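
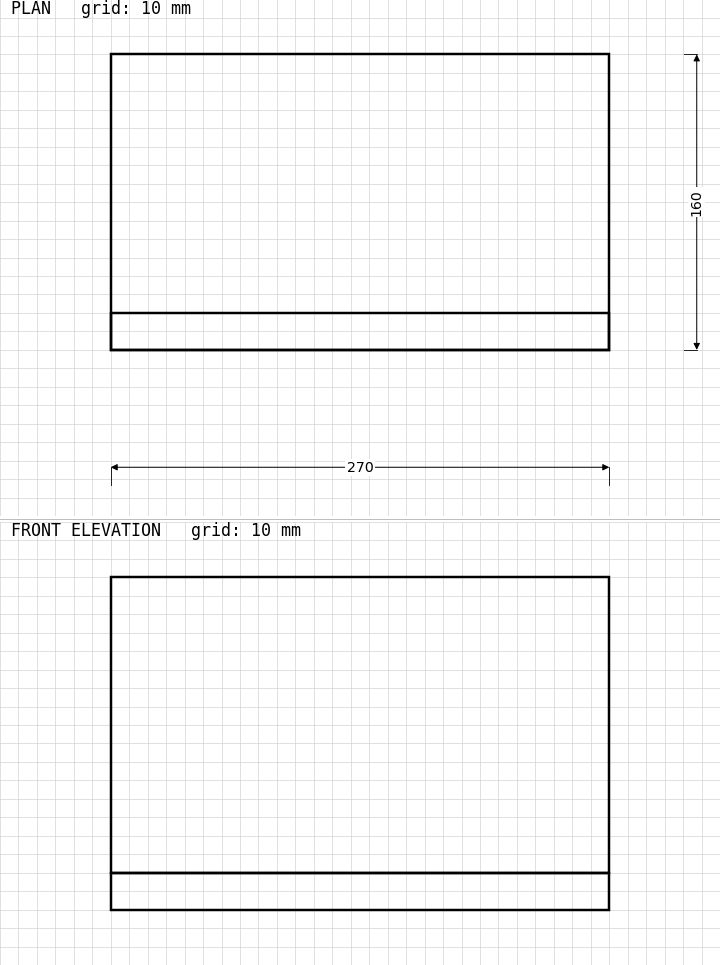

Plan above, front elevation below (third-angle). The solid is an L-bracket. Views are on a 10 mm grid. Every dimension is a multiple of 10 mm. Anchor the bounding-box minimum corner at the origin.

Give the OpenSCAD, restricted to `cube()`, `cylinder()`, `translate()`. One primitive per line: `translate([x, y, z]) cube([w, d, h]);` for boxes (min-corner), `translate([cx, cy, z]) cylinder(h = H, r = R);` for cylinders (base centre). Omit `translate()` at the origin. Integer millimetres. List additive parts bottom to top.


cube([270, 160, 20]);
translate([0, 0, 20]) cube([270, 20, 160]);


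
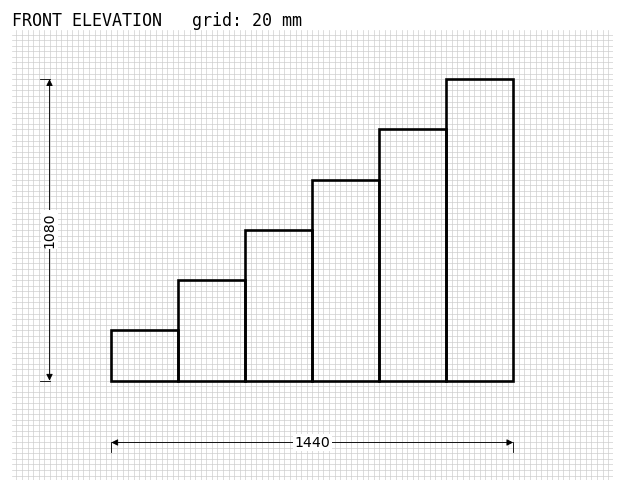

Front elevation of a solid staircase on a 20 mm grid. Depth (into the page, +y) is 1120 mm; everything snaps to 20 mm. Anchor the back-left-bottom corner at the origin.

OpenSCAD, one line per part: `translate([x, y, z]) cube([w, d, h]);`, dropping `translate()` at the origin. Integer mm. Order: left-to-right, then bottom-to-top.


cube([240, 1120, 180]);
translate([240, 0, 0]) cube([240, 1120, 360]);
translate([480, 0, 0]) cube([240, 1120, 540]);
translate([720, 0, 0]) cube([240, 1120, 720]);
translate([960, 0, 0]) cube([240, 1120, 900]);
translate([1200, 0, 0]) cube([240, 1120, 1080]);


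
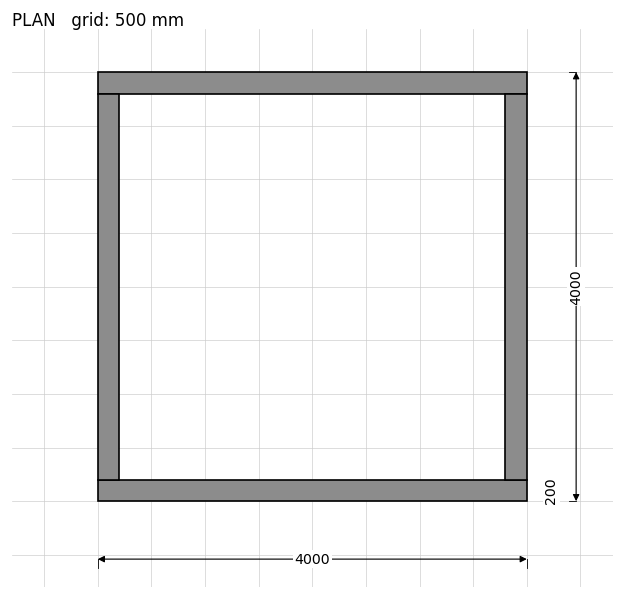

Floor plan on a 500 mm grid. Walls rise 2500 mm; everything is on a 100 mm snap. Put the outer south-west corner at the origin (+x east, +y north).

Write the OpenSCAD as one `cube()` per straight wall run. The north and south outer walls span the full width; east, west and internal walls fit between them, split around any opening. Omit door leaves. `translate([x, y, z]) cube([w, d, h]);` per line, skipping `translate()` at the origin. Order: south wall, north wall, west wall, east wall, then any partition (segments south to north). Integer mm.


cube([4000, 200, 2500]);
translate([0, 3800, 0]) cube([4000, 200, 2500]);
translate([0, 200, 0]) cube([200, 3600, 2500]);
translate([3800, 200, 0]) cube([200, 3600, 2500]);


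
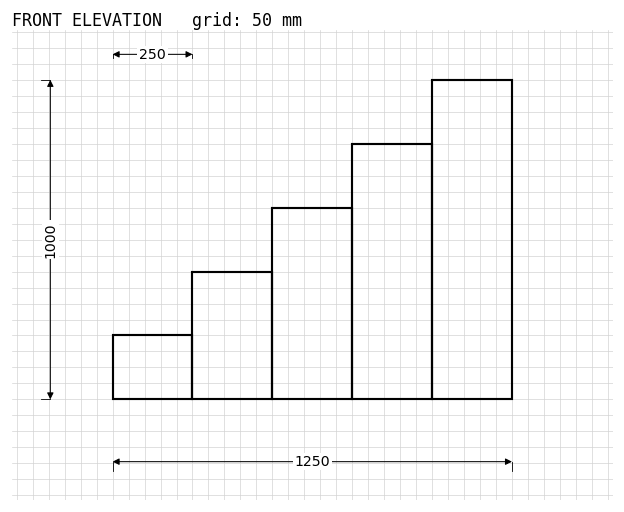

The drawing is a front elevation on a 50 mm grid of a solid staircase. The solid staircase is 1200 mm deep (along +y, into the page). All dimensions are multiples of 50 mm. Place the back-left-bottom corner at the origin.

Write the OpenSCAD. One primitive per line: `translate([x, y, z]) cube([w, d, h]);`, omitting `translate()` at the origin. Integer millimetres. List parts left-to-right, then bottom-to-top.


cube([250, 1200, 200]);
translate([250, 0, 0]) cube([250, 1200, 400]);
translate([500, 0, 0]) cube([250, 1200, 600]);
translate([750, 0, 0]) cube([250, 1200, 800]);
translate([1000, 0, 0]) cube([250, 1200, 1000]);


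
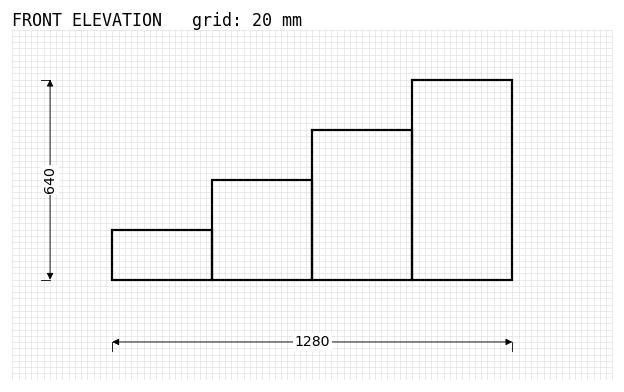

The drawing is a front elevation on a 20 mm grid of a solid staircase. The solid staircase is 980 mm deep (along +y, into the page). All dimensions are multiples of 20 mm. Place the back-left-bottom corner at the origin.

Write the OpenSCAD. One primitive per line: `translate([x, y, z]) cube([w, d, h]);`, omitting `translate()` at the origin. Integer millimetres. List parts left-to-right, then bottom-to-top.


cube([320, 980, 160]);
translate([320, 0, 0]) cube([320, 980, 320]);
translate([640, 0, 0]) cube([320, 980, 480]);
translate([960, 0, 0]) cube([320, 980, 640]);


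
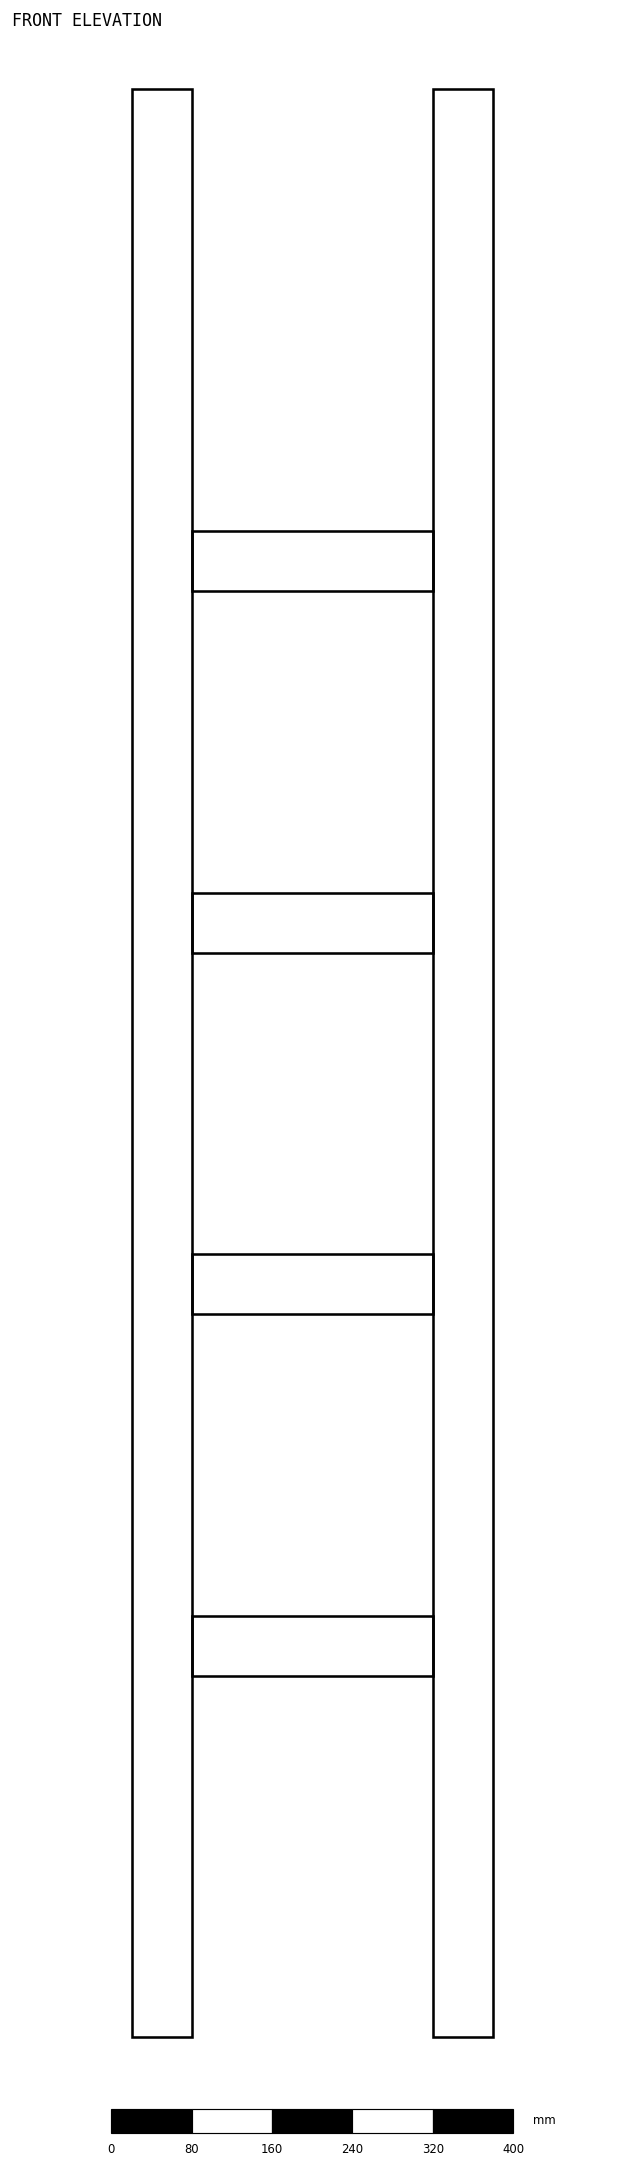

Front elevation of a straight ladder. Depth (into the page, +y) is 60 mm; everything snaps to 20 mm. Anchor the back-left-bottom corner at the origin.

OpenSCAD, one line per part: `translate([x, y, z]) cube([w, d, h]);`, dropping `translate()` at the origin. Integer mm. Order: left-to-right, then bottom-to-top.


cube([60, 60, 1940]);
translate([60, 0, 360]) cube([240, 60, 60]);
translate([60, 0, 720]) cube([240, 60, 60]);
translate([60, 0, 1080]) cube([240, 60, 60]);
translate([60, 0, 1440]) cube([240, 60, 60]);
translate([300, 0, 0]) cube([60, 60, 1940]);


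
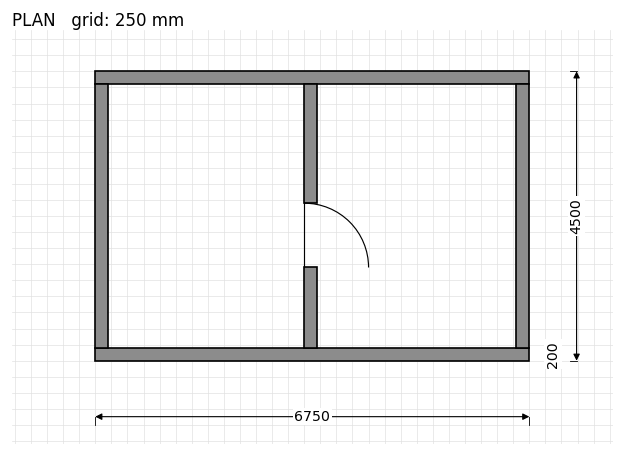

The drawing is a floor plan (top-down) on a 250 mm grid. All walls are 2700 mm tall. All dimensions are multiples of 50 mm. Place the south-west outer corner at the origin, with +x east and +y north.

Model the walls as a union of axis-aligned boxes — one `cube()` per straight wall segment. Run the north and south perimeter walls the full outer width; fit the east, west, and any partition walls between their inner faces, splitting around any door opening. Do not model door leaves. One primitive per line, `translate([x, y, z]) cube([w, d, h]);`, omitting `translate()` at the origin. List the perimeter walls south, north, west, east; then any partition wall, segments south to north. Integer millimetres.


cube([6750, 200, 2700]);
translate([0, 4300, 0]) cube([6750, 200, 2700]);
translate([0, 200, 0]) cube([200, 4100, 2700]);
translate([6550, 200, 0]) cube([200, 4100, 2700]);
translate([3250, 200, 0]) cube([200, 1250, 2700]);
translate([3250, 2450, 0]) cube([200, 1850, 2700]);


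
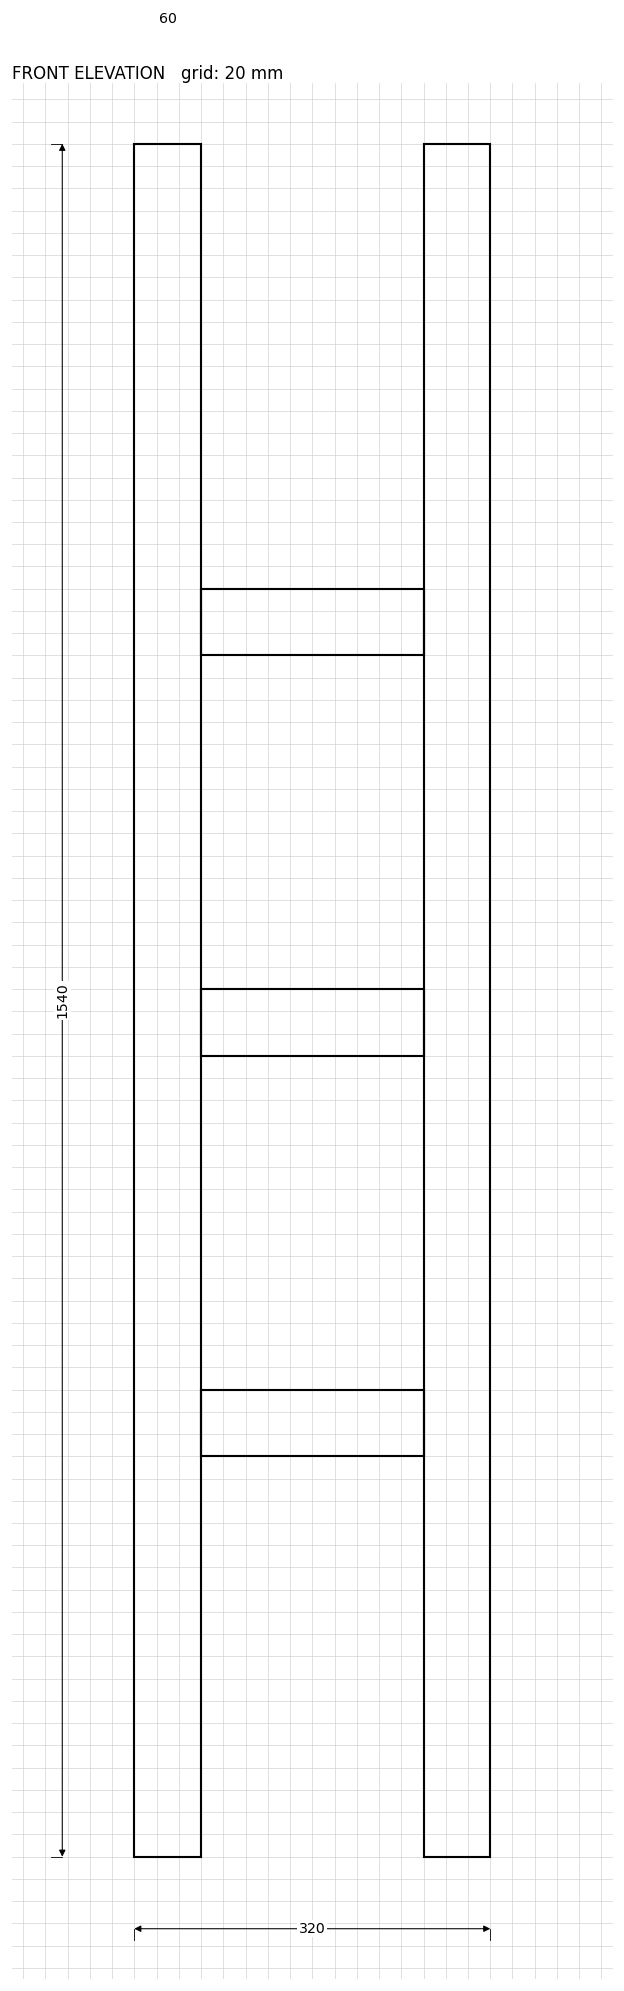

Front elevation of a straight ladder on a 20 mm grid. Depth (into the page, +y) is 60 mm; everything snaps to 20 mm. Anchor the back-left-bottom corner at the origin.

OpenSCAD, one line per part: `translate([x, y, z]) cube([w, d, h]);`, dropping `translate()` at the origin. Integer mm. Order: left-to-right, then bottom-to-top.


cube([60, 60, 1540]);
translate([60, 0, 360]) cube([200, 60, 60]);
translate([60, 0, 720]) cube([200, 60, 60]);
translate([60, 0, 1080]) cube([200, 60, 60]);
translate([260, 0, 0]) cube([60, 60, 1540]);


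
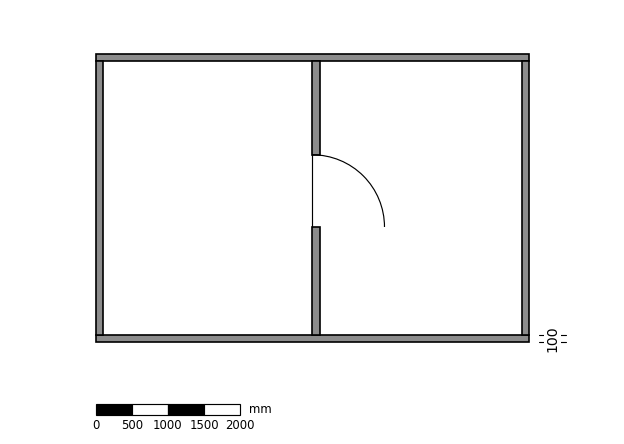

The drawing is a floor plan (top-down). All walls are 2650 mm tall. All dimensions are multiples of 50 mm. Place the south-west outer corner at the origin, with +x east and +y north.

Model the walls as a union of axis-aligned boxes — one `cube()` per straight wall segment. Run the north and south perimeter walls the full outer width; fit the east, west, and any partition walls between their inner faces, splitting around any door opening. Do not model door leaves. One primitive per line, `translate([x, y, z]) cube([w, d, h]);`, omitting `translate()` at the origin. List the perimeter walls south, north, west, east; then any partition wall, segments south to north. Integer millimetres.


cube([6000, 100, 2650]);
translate([0, 3900, 0]) cube([6000, 100, 2650]);
translate([0, 100, 0]) cube([100, 3800, 2650]);
translate([5900, 100, 0]) cube([100, 3800, 2650]);
translate([3000, 100, 0]) cube([100, 1500, 2650]);
translate([3000, 2600, 0]) cube([100, 1300, 2650]);


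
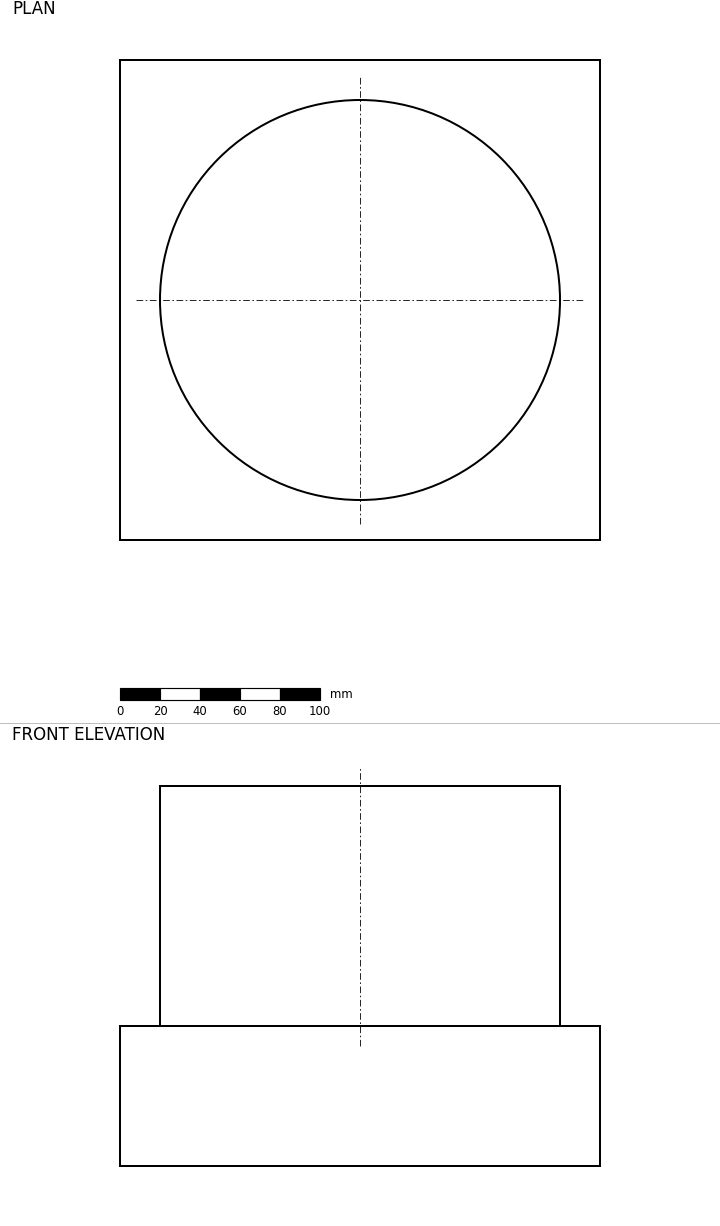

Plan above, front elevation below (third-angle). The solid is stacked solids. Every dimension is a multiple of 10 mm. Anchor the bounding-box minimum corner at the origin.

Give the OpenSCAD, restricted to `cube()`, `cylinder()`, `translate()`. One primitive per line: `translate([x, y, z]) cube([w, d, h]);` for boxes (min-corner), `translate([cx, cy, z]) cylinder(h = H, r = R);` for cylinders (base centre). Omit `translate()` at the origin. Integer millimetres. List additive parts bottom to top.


cube([240, 240, 70]);
translate([120, 120, 70]) cylinder(h = 120, r = 100);


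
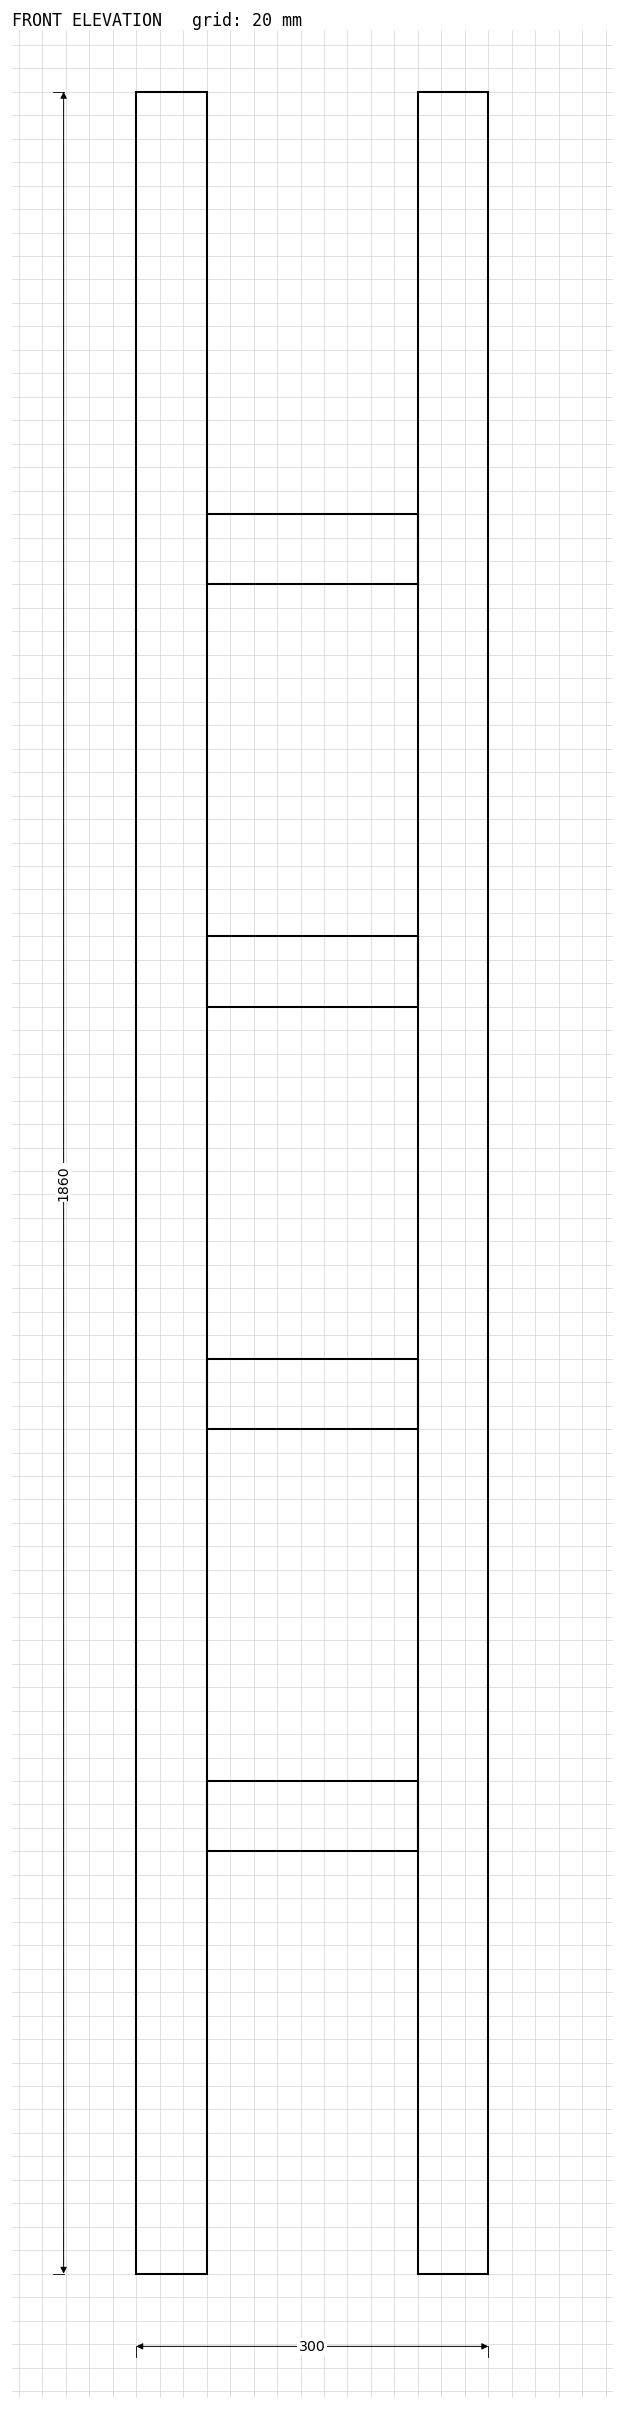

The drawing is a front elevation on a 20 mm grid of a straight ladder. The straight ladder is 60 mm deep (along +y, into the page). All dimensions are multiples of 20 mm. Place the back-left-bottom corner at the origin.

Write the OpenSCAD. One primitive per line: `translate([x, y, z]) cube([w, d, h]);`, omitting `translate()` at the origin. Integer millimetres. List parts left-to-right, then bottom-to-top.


cube([60, 60, 1860]);
translate([60, 0, 360]) cube([180, 60, 60]);
translate([60, 0, 720]) cube([180, 60, 60]);
translate([60, 0, 1080]) cube([180, 60, 60]);
translate([60, 0, 1440]) cube([180, 60, 60]);
translate([240, 0, 0]) cube([60, 60, 1860]);


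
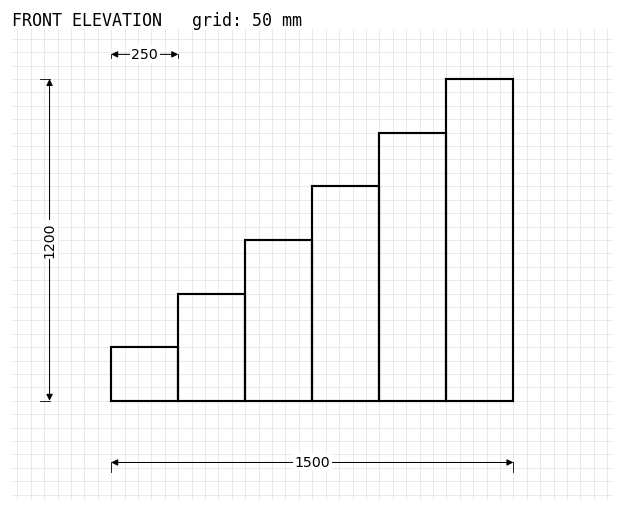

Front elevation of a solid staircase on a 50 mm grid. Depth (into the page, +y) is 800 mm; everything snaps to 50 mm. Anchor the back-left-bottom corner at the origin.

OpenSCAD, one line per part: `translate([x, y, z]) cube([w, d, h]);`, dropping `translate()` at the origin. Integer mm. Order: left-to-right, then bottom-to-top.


cube([250, 800, 200]);
translate([250, 0, 0]) cube([250, 800, 400]);
translate([500, 0, 0]) cube([250, 800, 600]);
translate([750, 0, 0]) cube([250, 800, 800]);
translate([1000, 0, 0]) cube([250, 800, 1000]);
translate([1250, 0, 0]) cube([250, 800, 1200]);


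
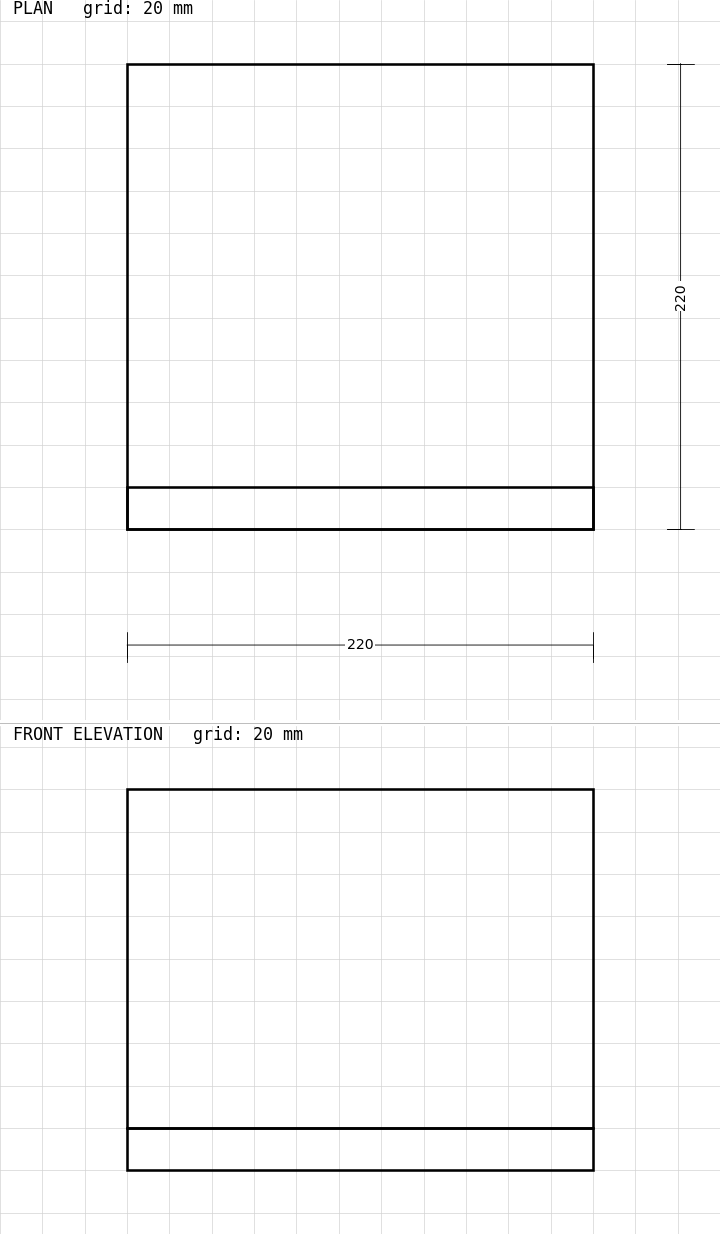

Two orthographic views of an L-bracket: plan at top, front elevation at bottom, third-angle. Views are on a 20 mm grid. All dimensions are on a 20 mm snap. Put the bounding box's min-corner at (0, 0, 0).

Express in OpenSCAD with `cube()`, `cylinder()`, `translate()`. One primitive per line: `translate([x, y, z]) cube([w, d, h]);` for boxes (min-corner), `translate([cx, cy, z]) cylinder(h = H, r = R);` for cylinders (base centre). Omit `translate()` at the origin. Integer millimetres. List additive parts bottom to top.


cube([220, 220, 20]);
translate([0, 0, 20]) cube([220, 20, 160]);


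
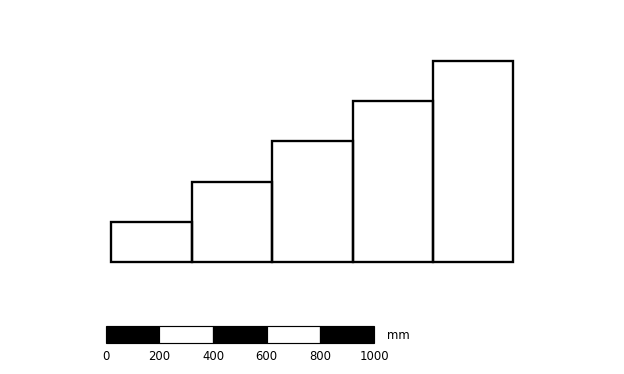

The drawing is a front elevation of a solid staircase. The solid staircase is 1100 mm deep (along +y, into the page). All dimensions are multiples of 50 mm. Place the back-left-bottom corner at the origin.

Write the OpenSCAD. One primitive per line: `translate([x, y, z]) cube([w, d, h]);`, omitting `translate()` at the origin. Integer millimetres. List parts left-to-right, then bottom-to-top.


cube([300, 1100, 150]);
translate([300, 0, 0]) cube([300, 1100, 300]);
translate([600, 0, 0]) cube([300, 1100, 450]);
translate([900, 0, 0]) cube([300, 1100, 600]);
translate([1200, 0, 0]) cube([300, 1100, 750]);


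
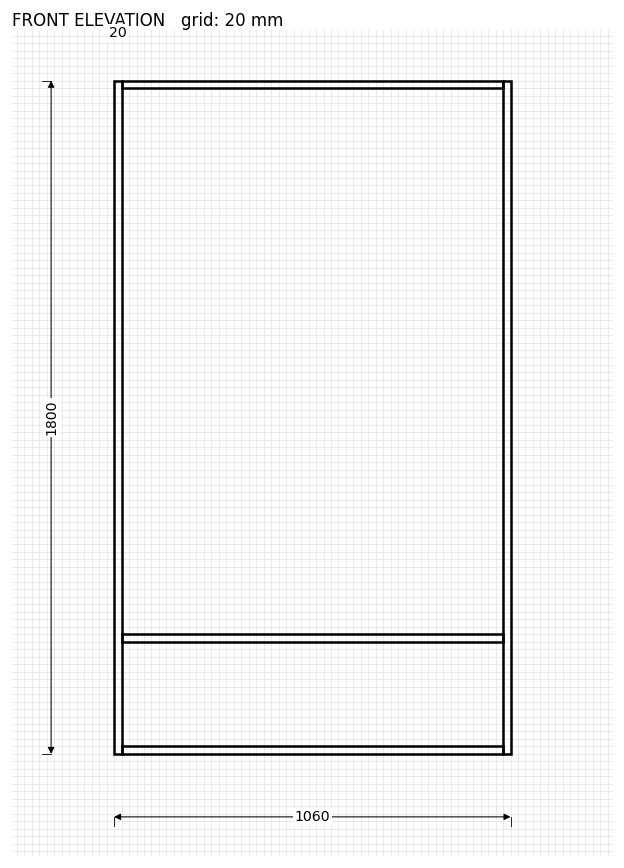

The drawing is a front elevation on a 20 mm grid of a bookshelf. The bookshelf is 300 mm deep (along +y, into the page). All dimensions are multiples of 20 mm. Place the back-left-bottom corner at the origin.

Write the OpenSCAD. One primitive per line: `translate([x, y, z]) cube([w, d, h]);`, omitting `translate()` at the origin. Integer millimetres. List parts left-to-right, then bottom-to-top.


cube([20, 300, 1800]);
translate([20, 0, 0]) cube([1020, 300, 20]);
translate([20, 0, 300]) cube([1020, 300, 20]);
translate([20, 0, 1780]) cube([1020, 300, 20]);
translate([1040, 0, 0]) cube([20, 300, 1800]);


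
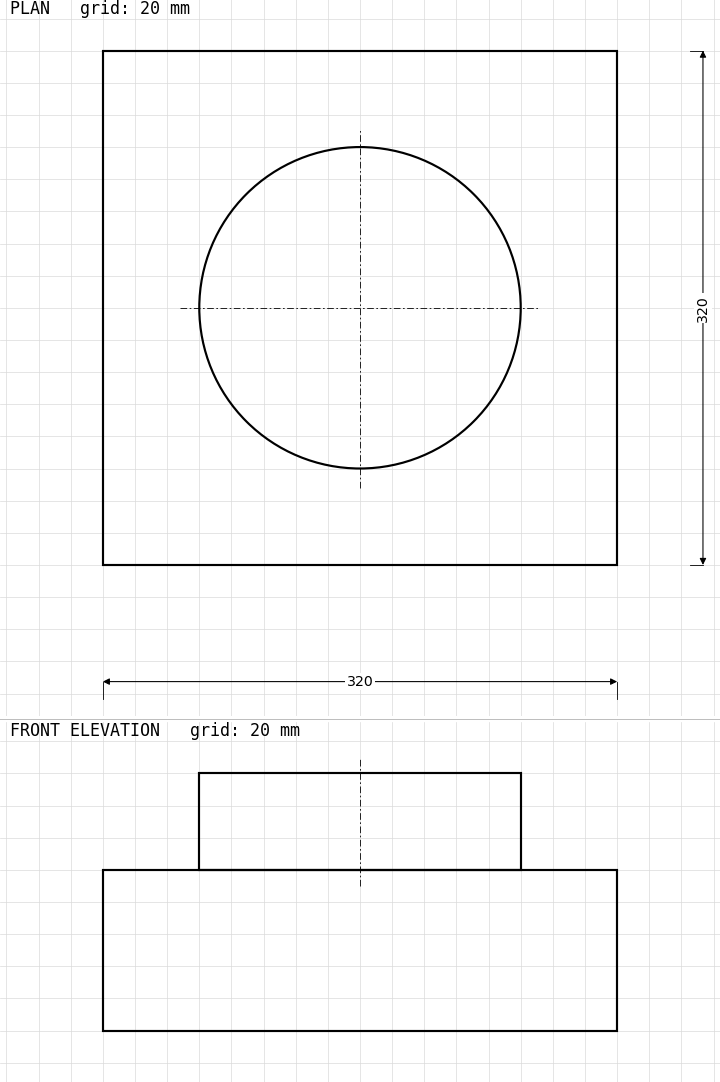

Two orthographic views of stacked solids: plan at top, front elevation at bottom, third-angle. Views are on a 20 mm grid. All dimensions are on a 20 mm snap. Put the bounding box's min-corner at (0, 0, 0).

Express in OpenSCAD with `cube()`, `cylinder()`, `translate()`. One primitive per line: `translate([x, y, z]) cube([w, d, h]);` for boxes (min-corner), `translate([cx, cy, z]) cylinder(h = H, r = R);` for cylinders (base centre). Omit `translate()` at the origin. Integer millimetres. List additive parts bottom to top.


cube([320, 320, 100]);
translate([160, 160, 100]) cylinder(h = 60, r = 100);


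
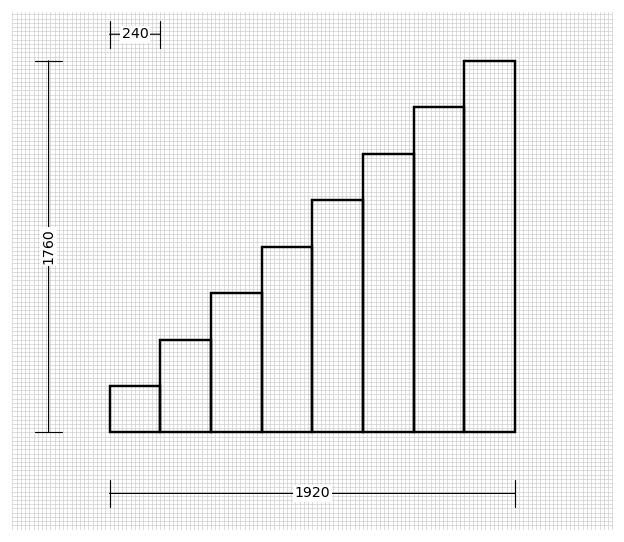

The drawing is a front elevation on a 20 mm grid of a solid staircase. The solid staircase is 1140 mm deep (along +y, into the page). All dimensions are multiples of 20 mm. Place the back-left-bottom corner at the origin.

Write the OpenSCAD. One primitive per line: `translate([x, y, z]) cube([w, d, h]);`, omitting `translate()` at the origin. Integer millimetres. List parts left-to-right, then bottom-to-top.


cube([240, 1140, 220]);
translate([240, 0, 0]) cube([240, 1140, 440]);
translate([480, 0, 0]) cube([240, 1140, 660]);
translate([720, 0, 0]) cube([240, 1140, 880]);
translate([960, 0, 0]) cube([240, 1140, 1100]);
translate([1200, 0, 0]) cube([240, 1140, 1320]);
translate([1440, 0, 0]) cube([240, 1140, 1540]);
translate([1680, 0, 0]) cube([240, 1140, 1760]);


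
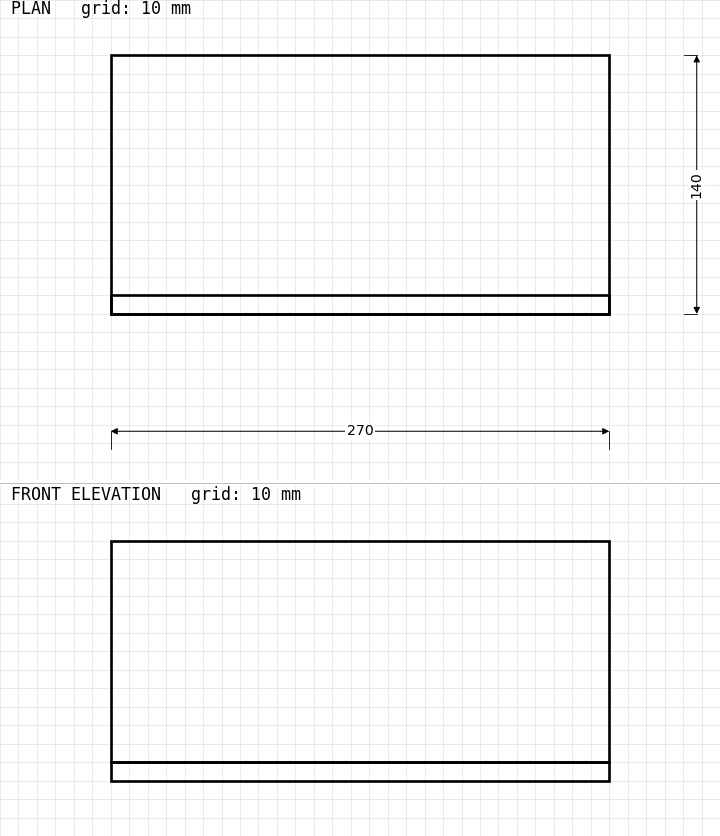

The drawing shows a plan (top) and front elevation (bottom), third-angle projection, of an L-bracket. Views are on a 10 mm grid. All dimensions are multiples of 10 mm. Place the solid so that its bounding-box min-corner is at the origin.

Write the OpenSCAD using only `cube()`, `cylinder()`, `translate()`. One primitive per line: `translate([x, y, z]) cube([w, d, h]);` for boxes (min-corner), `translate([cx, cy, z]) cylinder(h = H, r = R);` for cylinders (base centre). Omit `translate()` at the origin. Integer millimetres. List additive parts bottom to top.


cube([270, 140, 10]);
translate([0, 0, 10]) cube([270, 10, 120]);


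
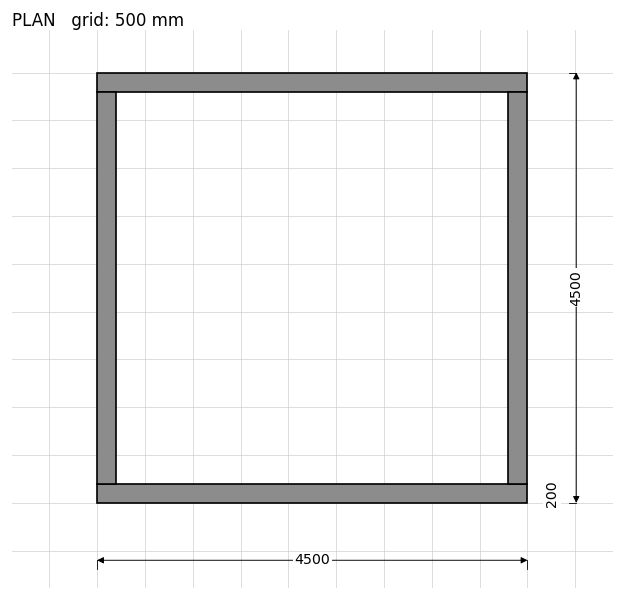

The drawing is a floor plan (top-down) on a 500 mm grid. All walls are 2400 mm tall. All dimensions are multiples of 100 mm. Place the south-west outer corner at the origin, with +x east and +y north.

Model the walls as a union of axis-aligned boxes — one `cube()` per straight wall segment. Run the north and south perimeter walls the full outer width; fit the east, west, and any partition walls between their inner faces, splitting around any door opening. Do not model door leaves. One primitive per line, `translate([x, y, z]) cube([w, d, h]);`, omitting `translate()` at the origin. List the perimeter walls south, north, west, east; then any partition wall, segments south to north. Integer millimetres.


cube([4500, 200, 2400]);
translate([0, 4300, 0]) cube([4500, 200, 2400]);
translate([0, 200, 0]) cube([200, 4100, 2400]);
translate([4300, 200, 0]) cube([200, 4100, 2400]);


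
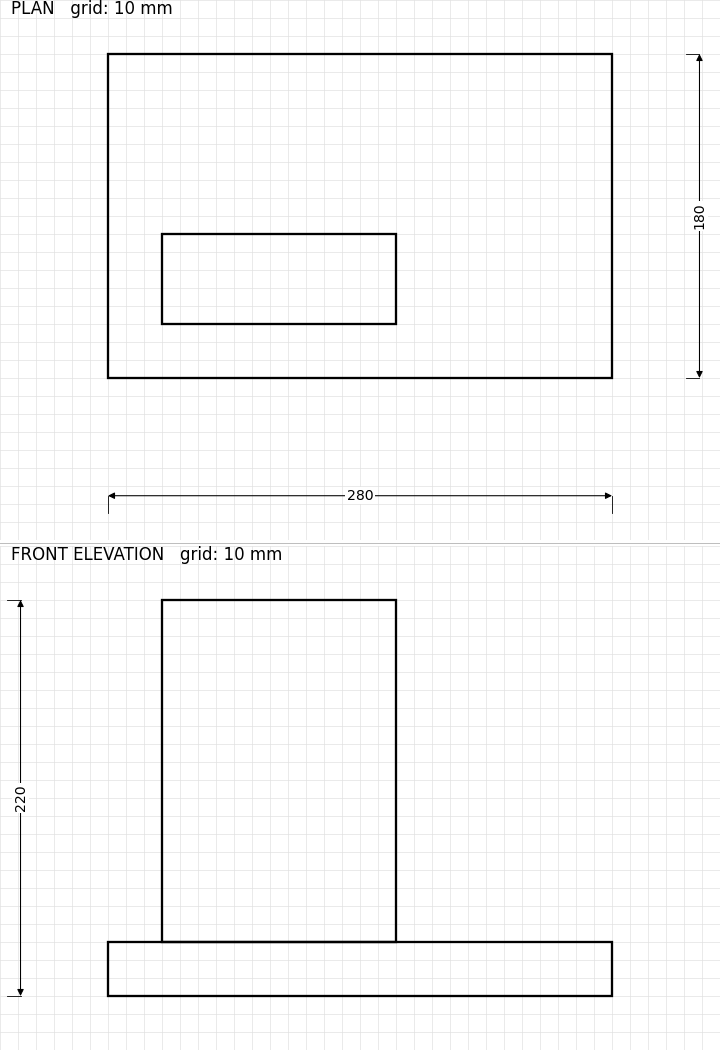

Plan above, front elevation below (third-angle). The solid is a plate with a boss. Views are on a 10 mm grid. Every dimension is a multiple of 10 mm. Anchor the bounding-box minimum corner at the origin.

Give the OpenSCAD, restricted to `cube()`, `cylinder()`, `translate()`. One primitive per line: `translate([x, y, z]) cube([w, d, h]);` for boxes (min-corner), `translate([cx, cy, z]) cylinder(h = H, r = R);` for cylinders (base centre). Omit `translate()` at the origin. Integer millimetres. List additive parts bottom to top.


cube([280, 180, 30]);
translate([30, 30, 30]) cube([130, 50, 190]);


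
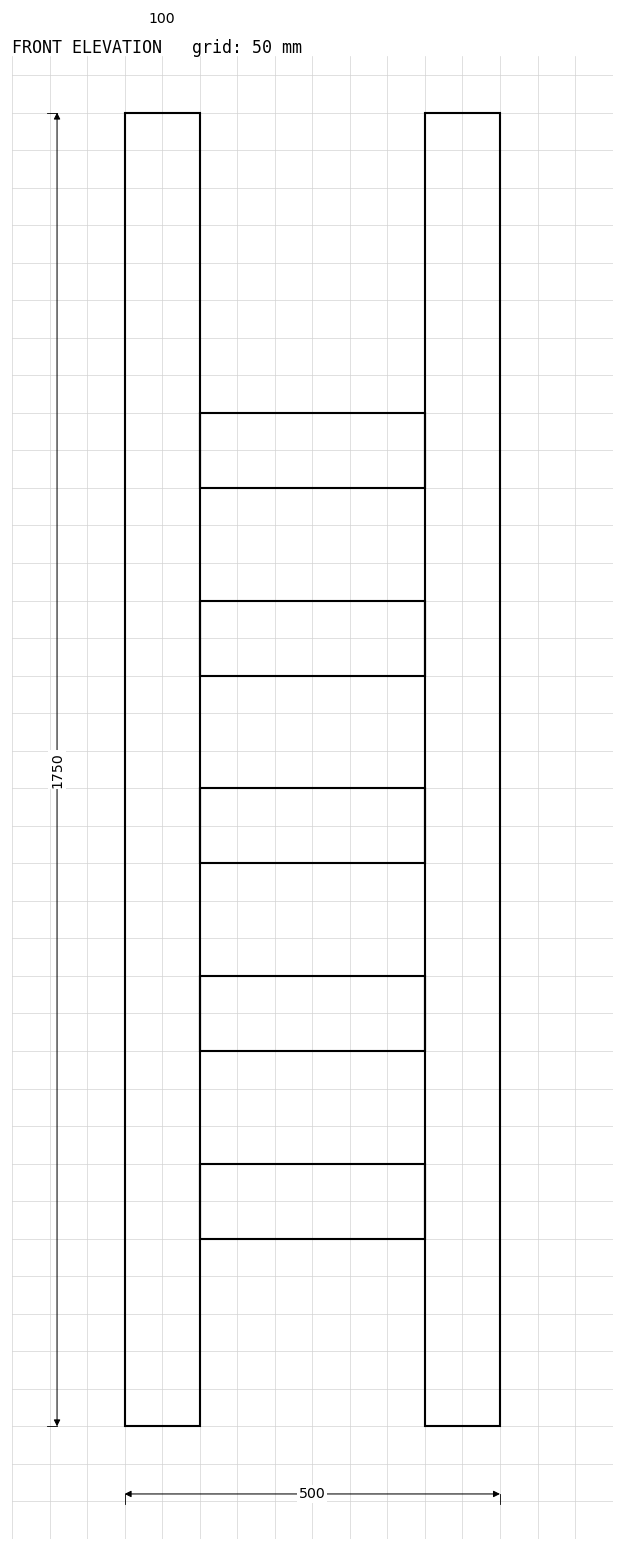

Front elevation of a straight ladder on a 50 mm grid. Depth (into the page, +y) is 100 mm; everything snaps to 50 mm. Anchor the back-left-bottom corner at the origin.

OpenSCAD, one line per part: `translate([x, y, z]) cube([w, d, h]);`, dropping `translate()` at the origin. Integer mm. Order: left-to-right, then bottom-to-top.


cube([100, 100, 1750]);
translate([100, 0, 250]) cube([300, 100, 100]);
translate([100, 0, 500]) cube([300, 100, 100]);
translate([100, 0, 750]) cube([300, 100, 100]);
translate([100, 0, 1000]) cube([300, 100, 100]);
translate([100, 0, 1250]) cube([300, 100, 100]);
translate([400, 0, 0]) cube([100, 100, 1750]);


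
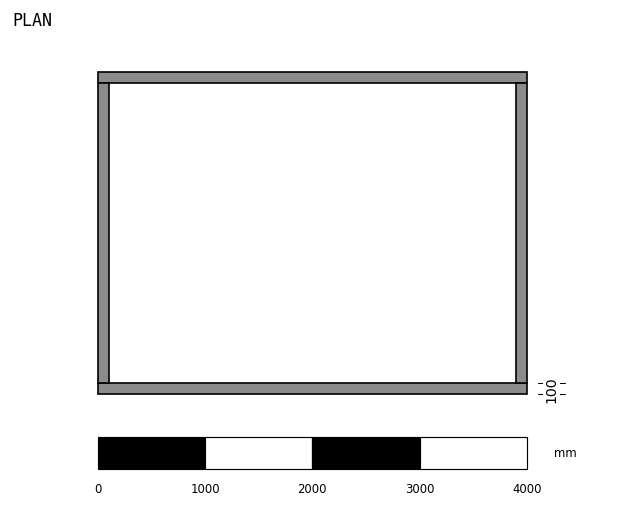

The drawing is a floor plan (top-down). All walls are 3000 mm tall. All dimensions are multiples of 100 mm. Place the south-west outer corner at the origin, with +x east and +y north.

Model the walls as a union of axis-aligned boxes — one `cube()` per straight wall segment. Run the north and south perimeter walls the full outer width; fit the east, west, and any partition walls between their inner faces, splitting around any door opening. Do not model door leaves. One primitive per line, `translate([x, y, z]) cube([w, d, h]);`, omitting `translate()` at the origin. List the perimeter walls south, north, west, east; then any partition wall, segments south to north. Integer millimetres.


cube([4000, 100, 3000]);
translate([0, 2900, 0]) cube([4000, 100, 3000]);
translate([0, 100, 0]) cube([100, 2800, 3000]);
translate([3900, 100, 0]) cube([100, 2800, 3000]);


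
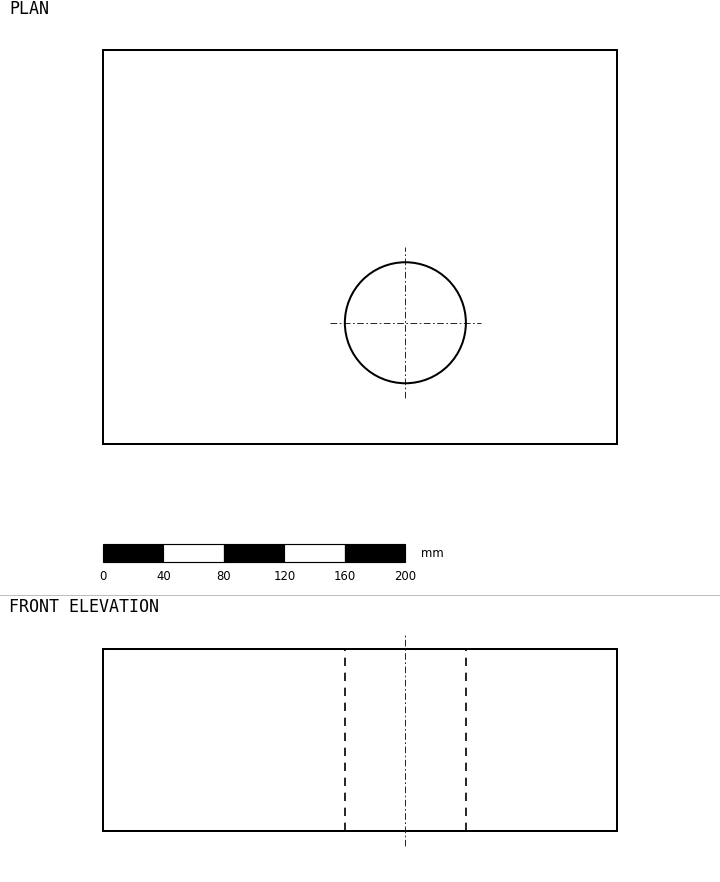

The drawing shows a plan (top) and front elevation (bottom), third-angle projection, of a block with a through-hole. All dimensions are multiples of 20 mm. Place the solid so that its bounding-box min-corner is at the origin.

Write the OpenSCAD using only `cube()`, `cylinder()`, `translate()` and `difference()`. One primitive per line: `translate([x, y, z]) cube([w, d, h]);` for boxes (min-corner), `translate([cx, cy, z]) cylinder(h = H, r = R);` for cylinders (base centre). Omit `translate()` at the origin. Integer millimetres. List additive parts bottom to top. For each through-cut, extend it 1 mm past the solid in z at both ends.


difference() {
  cube([340, 260, 120]);
  translate([200, 80, -1]) cylinder(h = 122, r = 40);
}


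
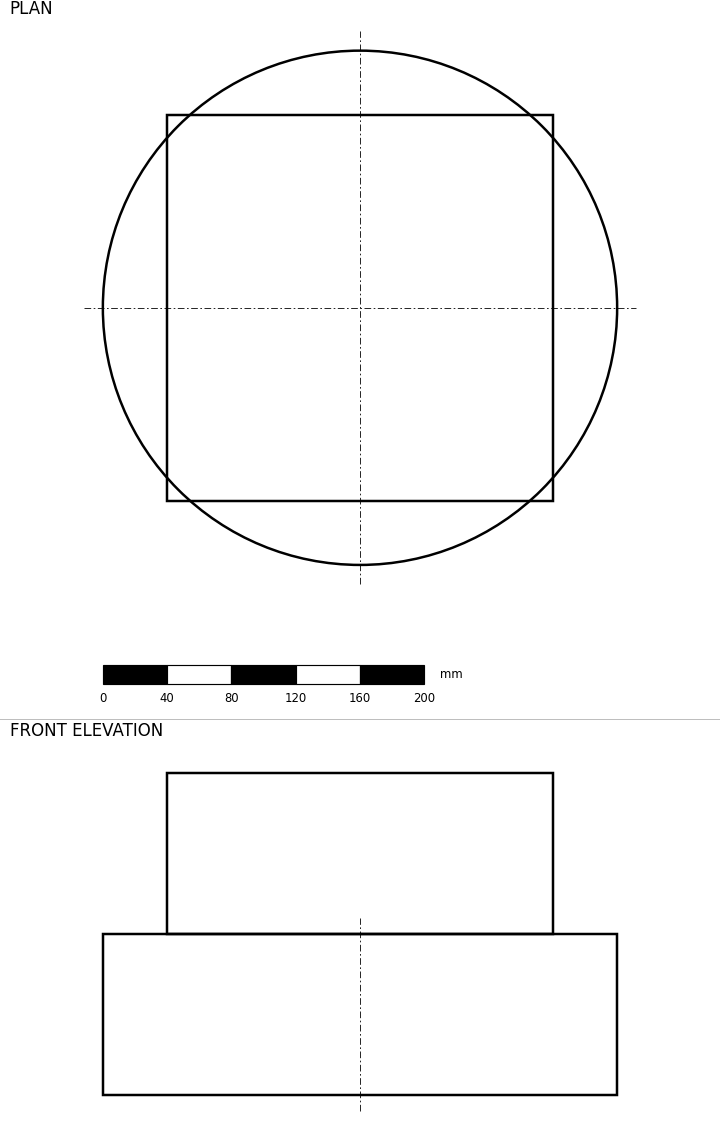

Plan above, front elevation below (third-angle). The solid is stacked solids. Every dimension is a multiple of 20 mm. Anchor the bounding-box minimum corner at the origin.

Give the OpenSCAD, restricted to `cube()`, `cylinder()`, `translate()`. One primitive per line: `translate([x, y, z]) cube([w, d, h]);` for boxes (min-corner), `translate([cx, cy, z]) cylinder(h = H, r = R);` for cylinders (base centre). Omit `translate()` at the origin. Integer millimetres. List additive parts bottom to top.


translate([160, 160, 0]) cylinder(h = 100, r = 160);
translate([40, 40, 100]) cube([240, 240, 100]);


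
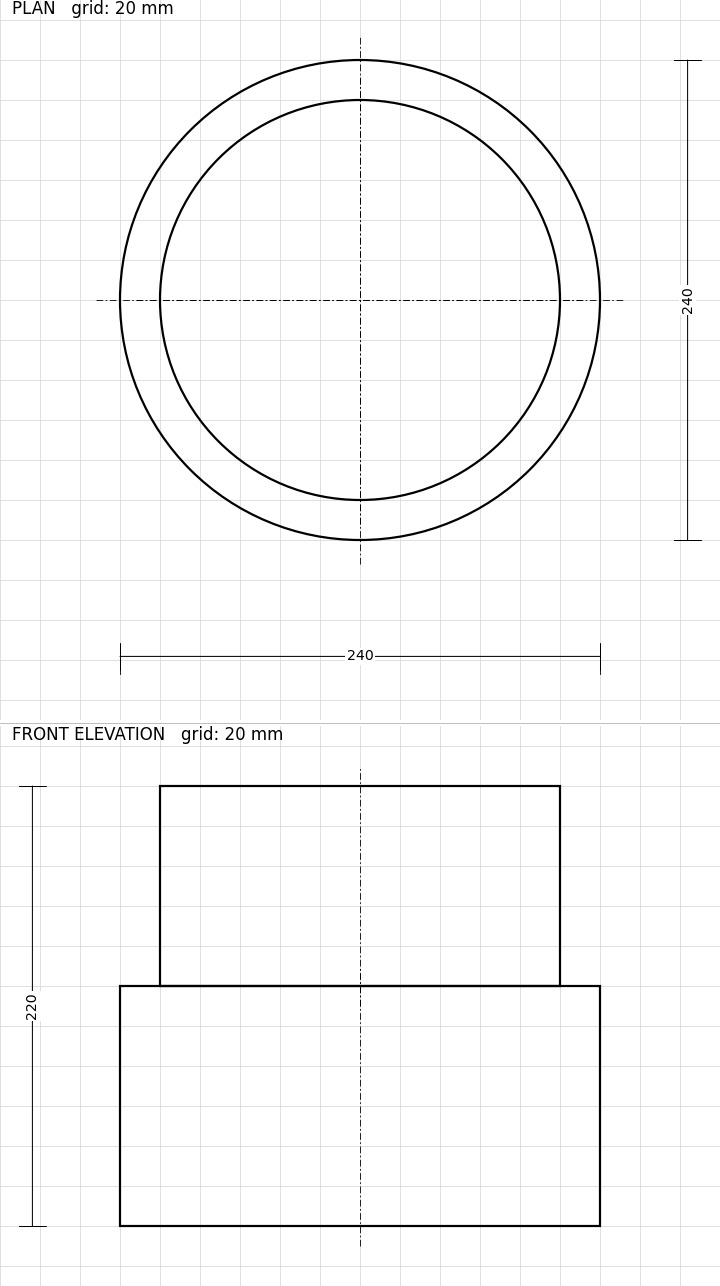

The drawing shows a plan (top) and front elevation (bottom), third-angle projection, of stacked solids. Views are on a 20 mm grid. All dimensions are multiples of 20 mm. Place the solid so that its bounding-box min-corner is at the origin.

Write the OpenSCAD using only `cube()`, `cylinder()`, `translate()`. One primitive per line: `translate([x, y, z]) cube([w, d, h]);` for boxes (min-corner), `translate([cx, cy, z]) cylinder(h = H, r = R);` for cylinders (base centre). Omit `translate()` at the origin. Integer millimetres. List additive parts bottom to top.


translate([120, 120, 0]) cylinder(h = 120, r = 120);
translate([120, 120, 120]) cylinder(h = 100, r = 100);


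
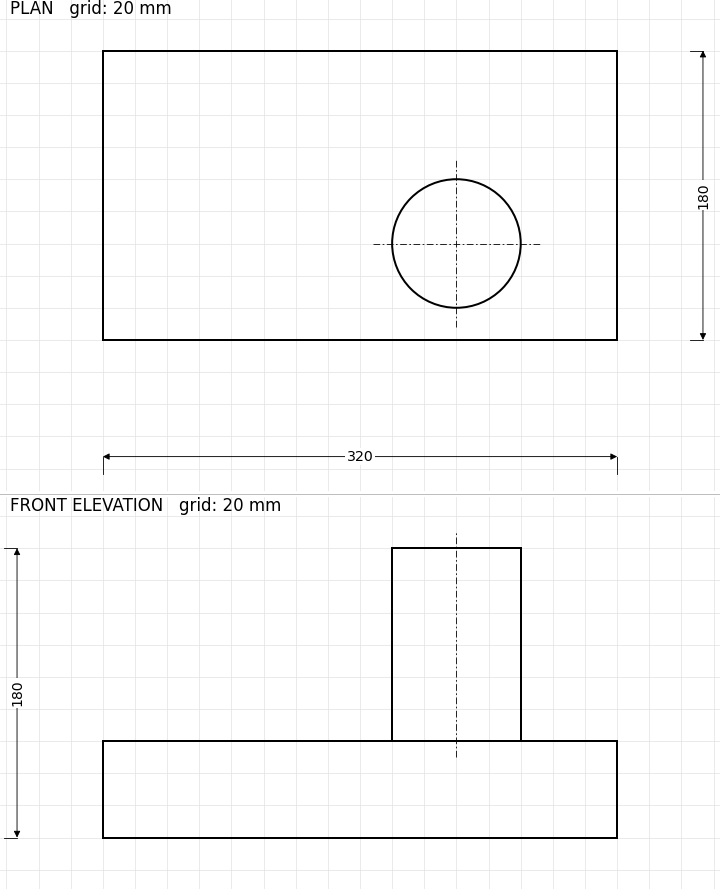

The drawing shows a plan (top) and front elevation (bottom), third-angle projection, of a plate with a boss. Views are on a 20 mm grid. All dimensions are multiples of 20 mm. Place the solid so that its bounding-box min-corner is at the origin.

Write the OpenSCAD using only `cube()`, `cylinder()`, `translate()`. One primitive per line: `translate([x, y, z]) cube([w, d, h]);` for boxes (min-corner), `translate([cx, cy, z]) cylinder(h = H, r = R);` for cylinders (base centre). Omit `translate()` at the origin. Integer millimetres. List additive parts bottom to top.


cube([320, 180, 60]);
translate([220, 60, 60]) cylinder(h = 120, r = 40);


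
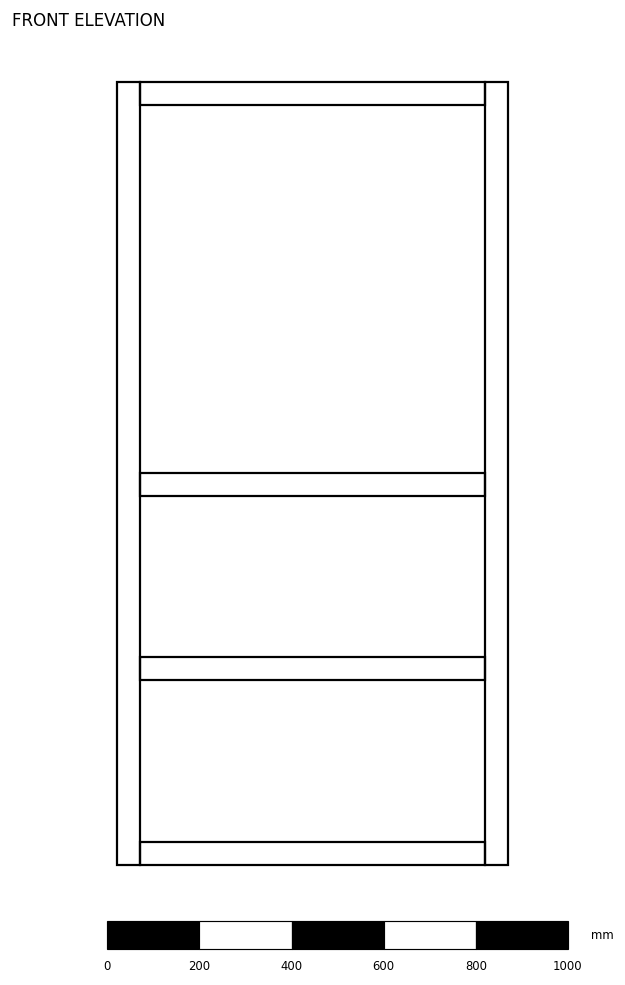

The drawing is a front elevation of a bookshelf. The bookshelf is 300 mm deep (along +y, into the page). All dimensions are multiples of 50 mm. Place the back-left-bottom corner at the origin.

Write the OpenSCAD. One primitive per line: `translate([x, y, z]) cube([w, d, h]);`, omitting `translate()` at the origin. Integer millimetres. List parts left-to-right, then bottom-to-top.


cube([50, 300, 1700]);
translate([50, 0, 0]) cube([750, 300, 50]);
translate([50, 0, 400]) cube([750, 300, 50]);
translate([50, 0, 800]) cube([750, 300, 50]);
translate([50, 0, 1650]) cube([750, 300, 50]);
translate([800, 0, 0]) cube([50, 300, 1700]);


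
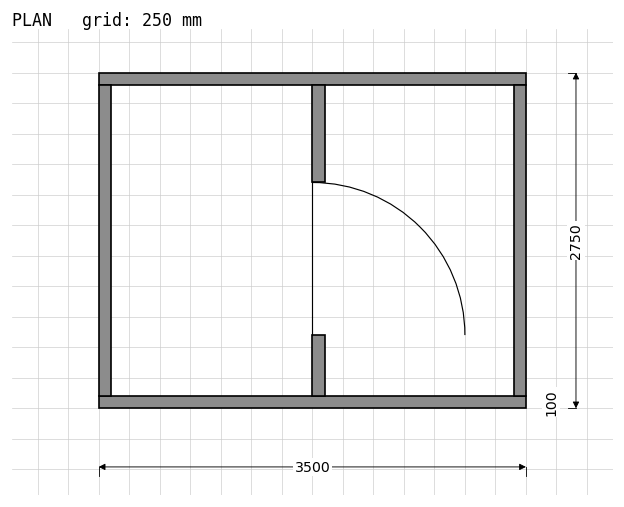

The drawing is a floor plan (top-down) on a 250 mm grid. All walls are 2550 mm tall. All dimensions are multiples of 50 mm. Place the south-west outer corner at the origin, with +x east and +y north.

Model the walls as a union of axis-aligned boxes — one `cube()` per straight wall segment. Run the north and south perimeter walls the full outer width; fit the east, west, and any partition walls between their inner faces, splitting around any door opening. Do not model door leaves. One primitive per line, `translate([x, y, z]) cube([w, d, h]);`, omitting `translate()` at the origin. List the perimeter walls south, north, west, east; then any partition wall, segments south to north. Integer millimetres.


cube([3500, 100, 2550]);
translate([0, 2650, 0]) cube([3500, 100, 2550]);
translate([0, 100, 0]) cube([100, 2550, 2550]);
translate([3400, 100, 0]) cube([100, 2550, 2550]);
translate([1750, 100, 0]) cube([100, 500, 2550]);
translate([1750, 1850, 0]) cube([100, 800, 2550]);


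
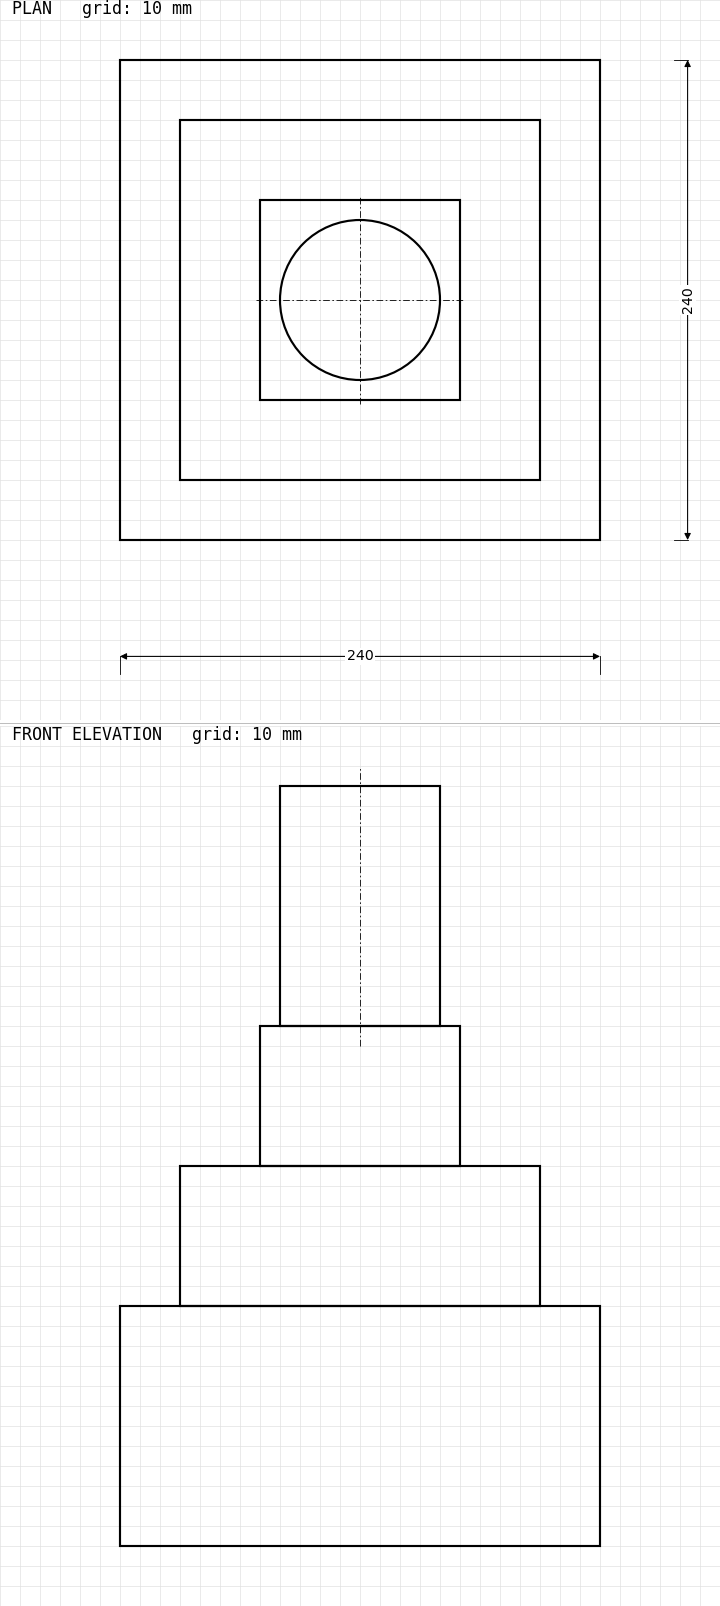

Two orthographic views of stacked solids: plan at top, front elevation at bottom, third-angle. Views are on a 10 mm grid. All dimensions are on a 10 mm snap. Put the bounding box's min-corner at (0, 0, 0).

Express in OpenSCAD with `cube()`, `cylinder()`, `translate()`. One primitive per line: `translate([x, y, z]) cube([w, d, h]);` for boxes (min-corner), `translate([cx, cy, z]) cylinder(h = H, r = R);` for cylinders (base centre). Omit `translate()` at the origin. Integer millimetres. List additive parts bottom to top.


cube([240, 240, 120]);
translate([30, 30, 120]) cube([180, 180, 70]);
translate([70, 70, 190]) cube([100, 100, 70]);
translate([120, 120, 260]) cylinder(h = 120, r = 40);


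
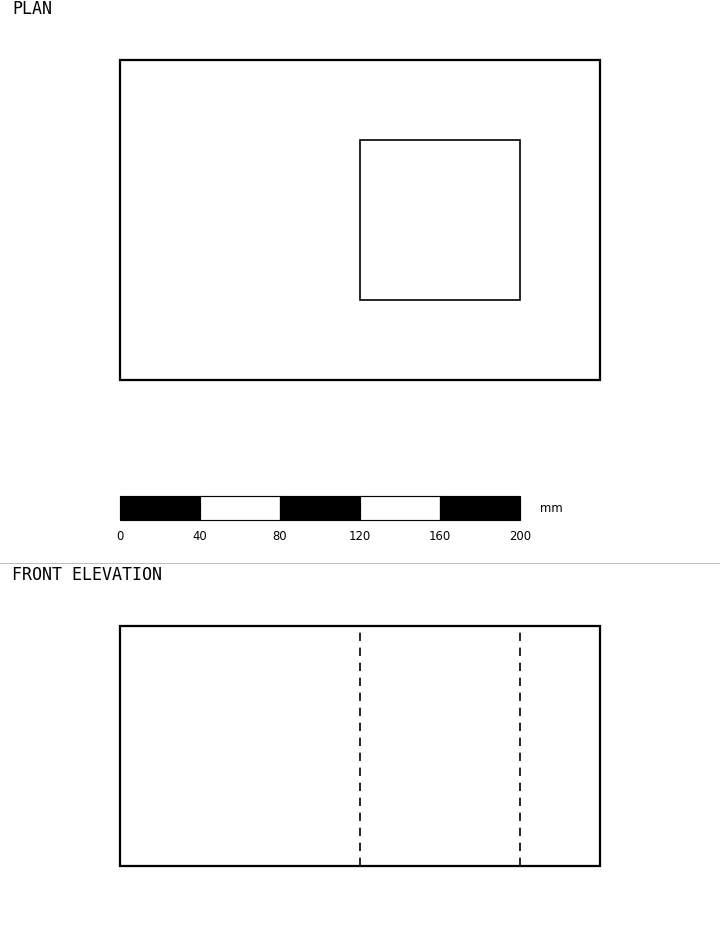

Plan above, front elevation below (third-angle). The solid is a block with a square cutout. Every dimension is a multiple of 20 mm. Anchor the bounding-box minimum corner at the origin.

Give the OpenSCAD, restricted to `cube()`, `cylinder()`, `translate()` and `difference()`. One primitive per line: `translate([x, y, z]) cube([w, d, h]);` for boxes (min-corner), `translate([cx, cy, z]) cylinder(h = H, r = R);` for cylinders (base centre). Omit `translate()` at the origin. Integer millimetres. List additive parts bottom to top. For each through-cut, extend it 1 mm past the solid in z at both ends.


difference() {
  cube([240, 160, 120]);
  translate([120, 40, -1]) cube([80, 80, 122]);
}


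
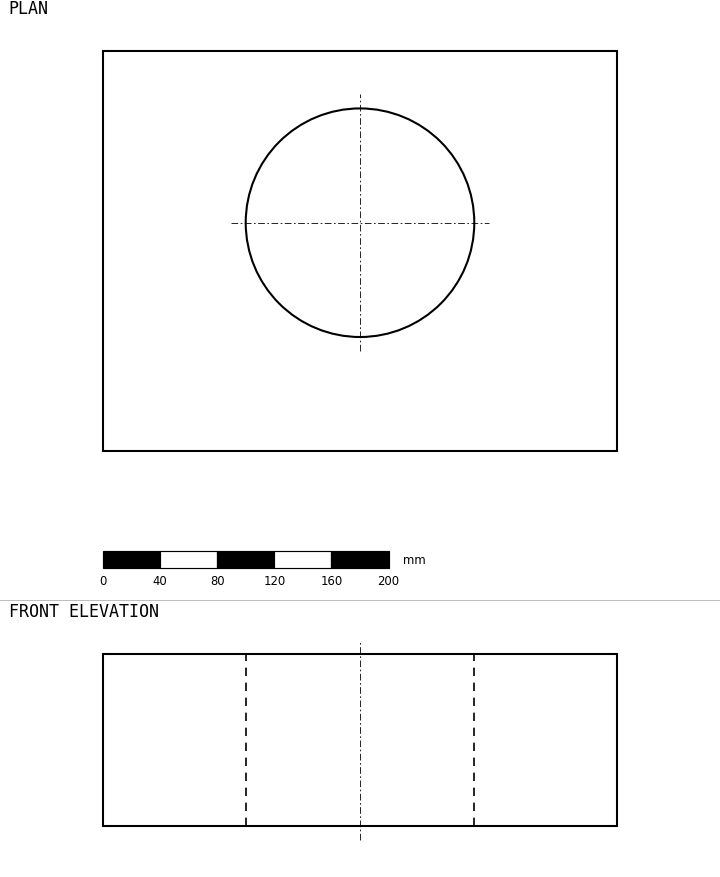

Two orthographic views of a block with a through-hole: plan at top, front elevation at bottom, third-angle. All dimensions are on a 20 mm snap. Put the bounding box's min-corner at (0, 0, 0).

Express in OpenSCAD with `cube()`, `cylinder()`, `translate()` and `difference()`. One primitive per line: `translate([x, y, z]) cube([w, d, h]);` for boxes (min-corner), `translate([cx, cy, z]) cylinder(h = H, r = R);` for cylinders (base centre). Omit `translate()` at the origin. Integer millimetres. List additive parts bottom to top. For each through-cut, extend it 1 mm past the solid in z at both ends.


difference() {
  cube([360, 280, 120]);
  translate([180, 160, -1]) cylinder(h = 122, r = 80);
}


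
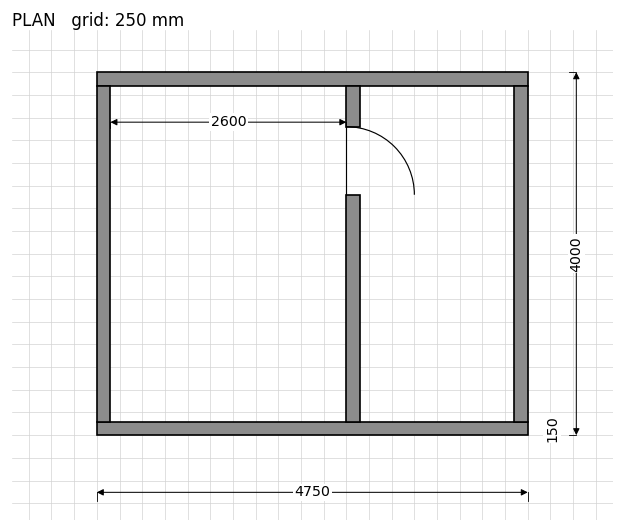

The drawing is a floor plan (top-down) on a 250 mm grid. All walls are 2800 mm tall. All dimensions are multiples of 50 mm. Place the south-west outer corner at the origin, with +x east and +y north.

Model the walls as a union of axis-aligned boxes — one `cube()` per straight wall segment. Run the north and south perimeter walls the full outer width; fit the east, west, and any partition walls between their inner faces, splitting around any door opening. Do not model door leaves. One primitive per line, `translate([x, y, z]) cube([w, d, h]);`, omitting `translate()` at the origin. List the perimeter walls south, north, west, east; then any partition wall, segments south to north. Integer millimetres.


cube([4750, 150, 2800]);
translate([0, 3850, 0]) cube([4750, 150, 2800]);
translate([0, 150, 0]) cube([150, 3700, 2800]);
translate([4600, 150, 0]) cube([150, 3700, 2800]);
translate([2750, 150, 0]) cube([150, 2500, 2800]);
translate([2750, 3400, 0]) cube([150, 450, 2800]);


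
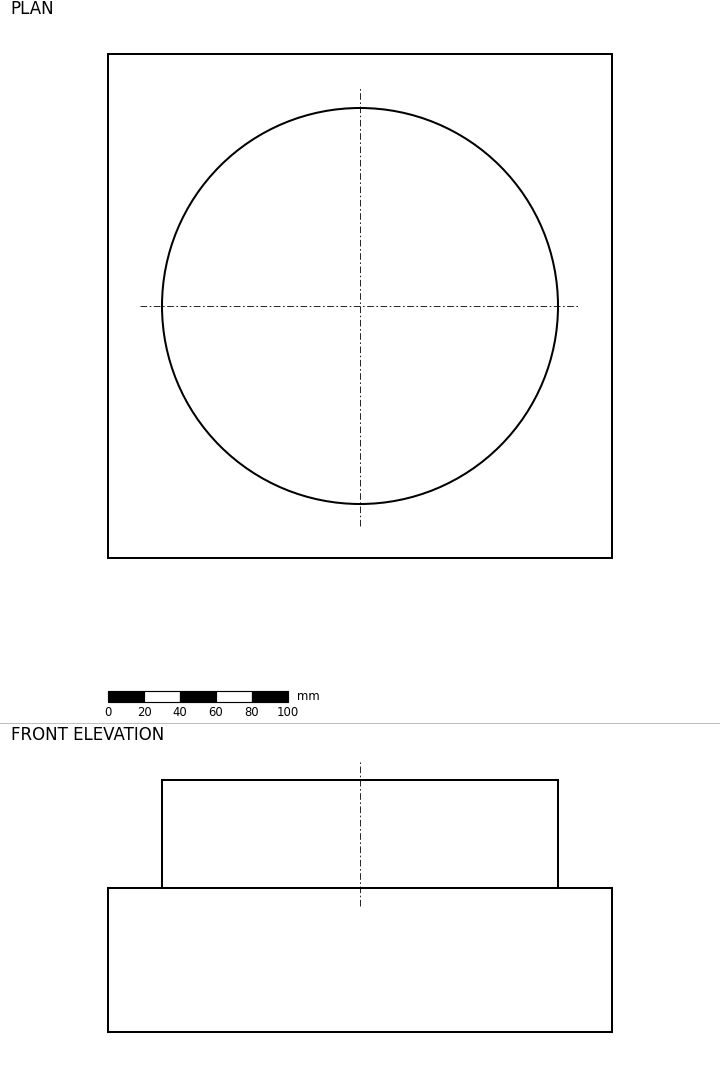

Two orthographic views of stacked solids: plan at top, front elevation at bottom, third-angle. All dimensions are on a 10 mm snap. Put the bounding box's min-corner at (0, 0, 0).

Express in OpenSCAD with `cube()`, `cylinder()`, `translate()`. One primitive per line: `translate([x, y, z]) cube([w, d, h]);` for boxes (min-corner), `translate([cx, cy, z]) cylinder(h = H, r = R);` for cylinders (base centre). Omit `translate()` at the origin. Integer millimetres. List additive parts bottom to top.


cube([280, 280, 80]);
translate([140, 140, 80]) cylinder(h = 60, r = 110);


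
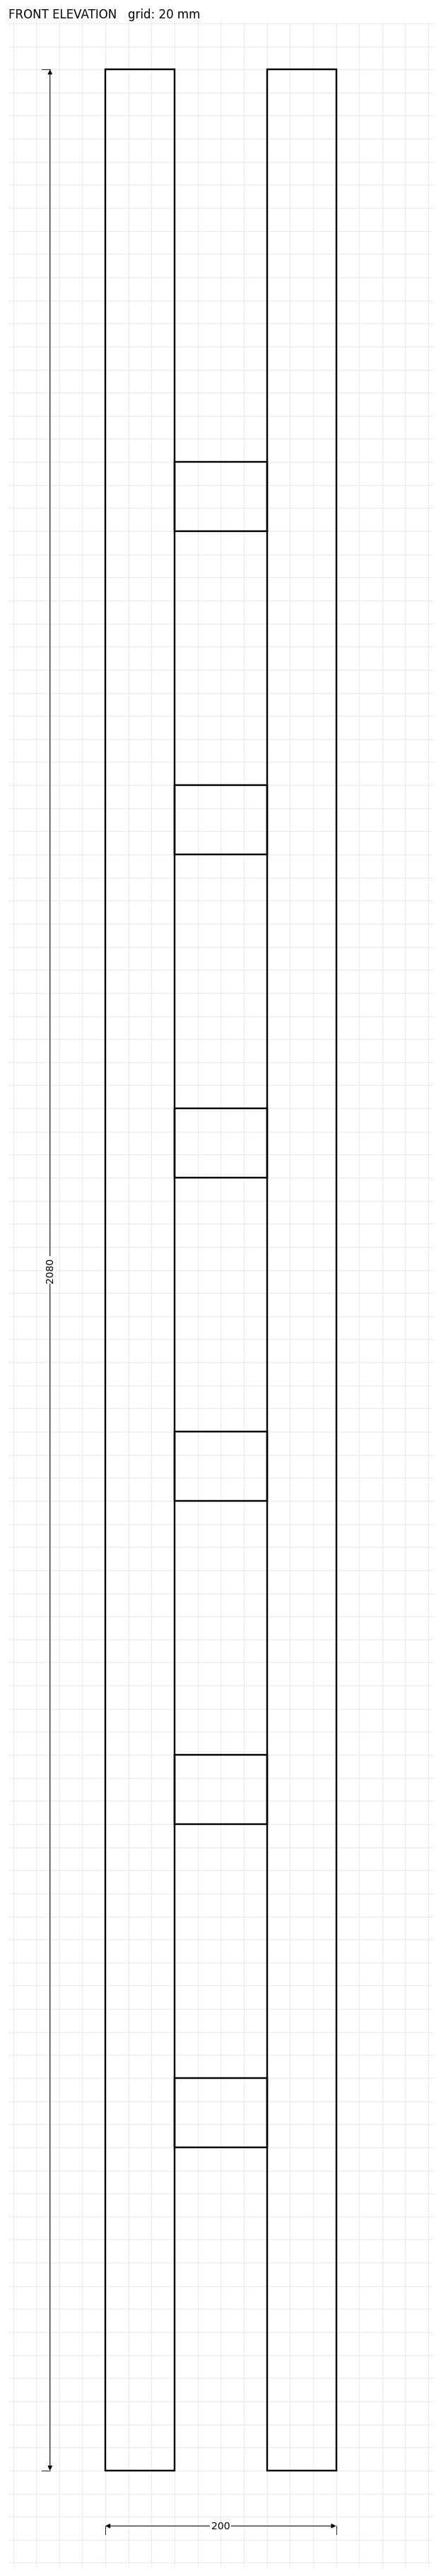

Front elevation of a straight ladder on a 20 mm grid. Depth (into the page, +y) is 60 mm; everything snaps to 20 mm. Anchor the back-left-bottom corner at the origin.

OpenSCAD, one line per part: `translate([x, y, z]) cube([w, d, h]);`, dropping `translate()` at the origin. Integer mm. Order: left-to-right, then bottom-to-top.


cube([60, 60, 2080]);
translate([60, 0, 280]) cube([80, 60, 60]);
translate([60, 0, 560]) cube([80, 60, 60]);
translate([60, 0, 840]) cube([80, 60, 60]);
translate([60, 0, 1120]) cube([80, 60, 60]);
translate([60, 0, 1400]) cube([80, 60, 60]);
translate([60, 0, 1680]) cube([80, 60, 60]);
translate([140, 0, 0]) cube([60, 60, 2080]);
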